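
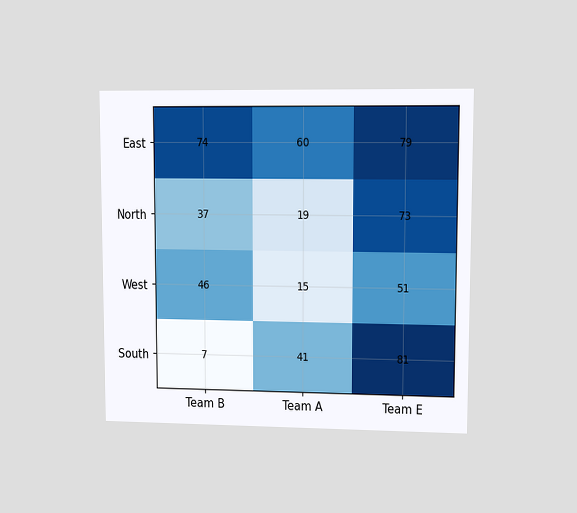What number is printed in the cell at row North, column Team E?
73

The chart is viewed at a slight angle. The (North, Team E) cell reads 73.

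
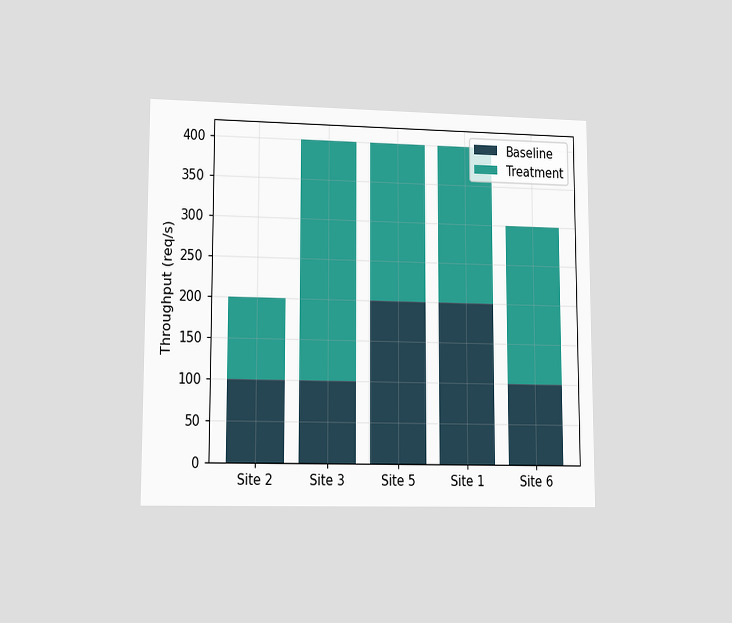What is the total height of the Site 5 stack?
The chart is viewed at a slight angle. The Site 5 stack's top reaches 400req/s on the y-axis.

400req/s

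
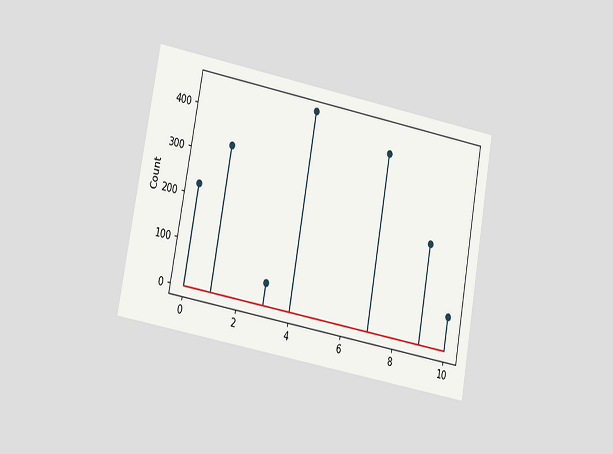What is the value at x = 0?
The chart is tilted about 10° clockwise and viewed at a slight angle. The stem at x=0 reaches 225.

225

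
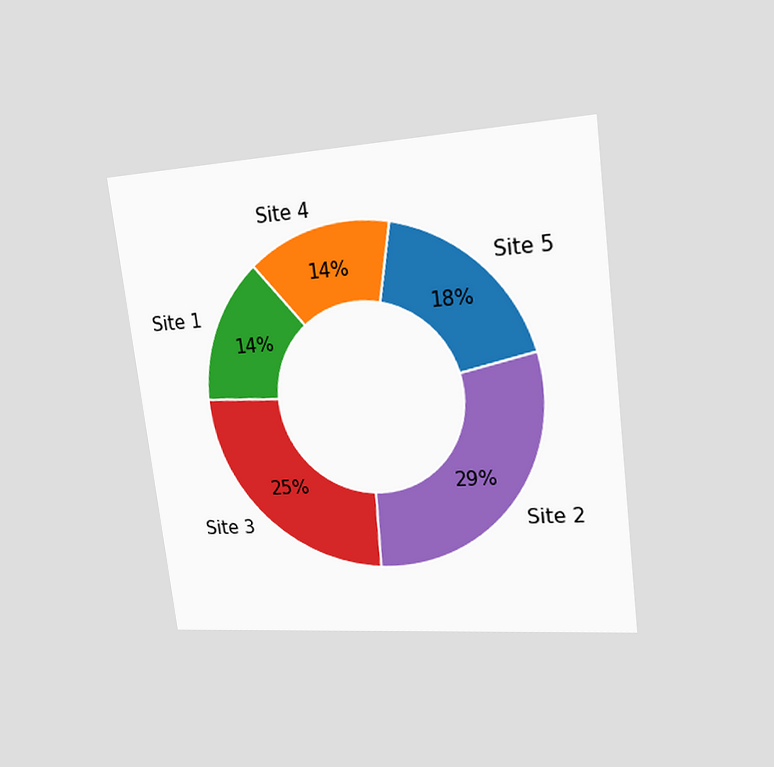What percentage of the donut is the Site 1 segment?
The chart is tilted about 7° counter-clockwise and viewed slightly from the right. The Site 1 segment takes up 14% of the ring.

14%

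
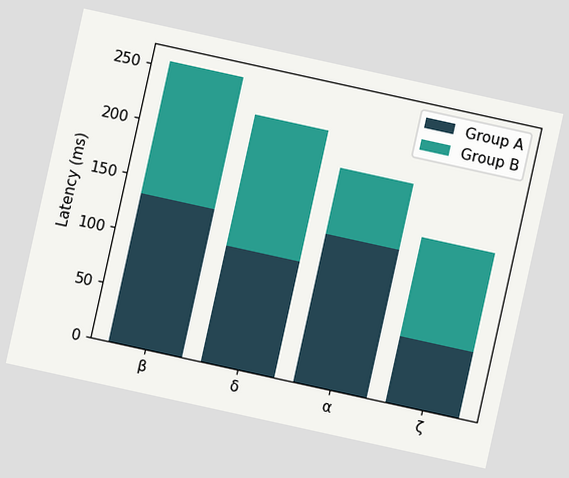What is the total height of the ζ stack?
The chart is tilted about 12° clockwise. The ζ stack's top reaches 150ms on the y-axis.

150ms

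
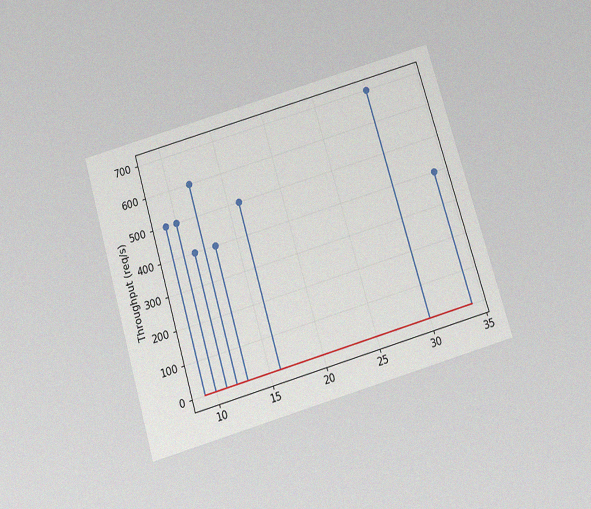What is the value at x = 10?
The chart is tilted about 16° counter-clockwise and viewed slightly from below, with some photo noise. The stem at x=10 reaches 500req/s.

500req/s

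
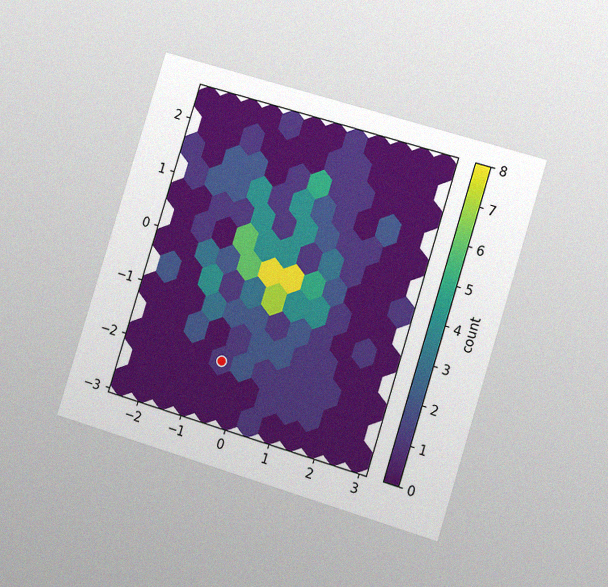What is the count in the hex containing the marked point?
The chart is tilted about 17° clockwise and viewed slightly from the right, with some photo noise. The marked hex reads 1 on the colorbar.

1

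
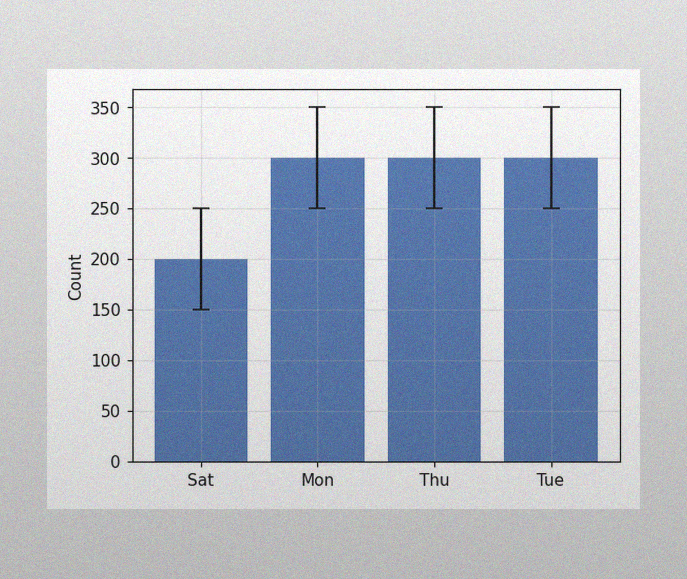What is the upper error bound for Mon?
350

The image has some photo noise and uneven lighting. The Mon bar's upper whisker reaches 350.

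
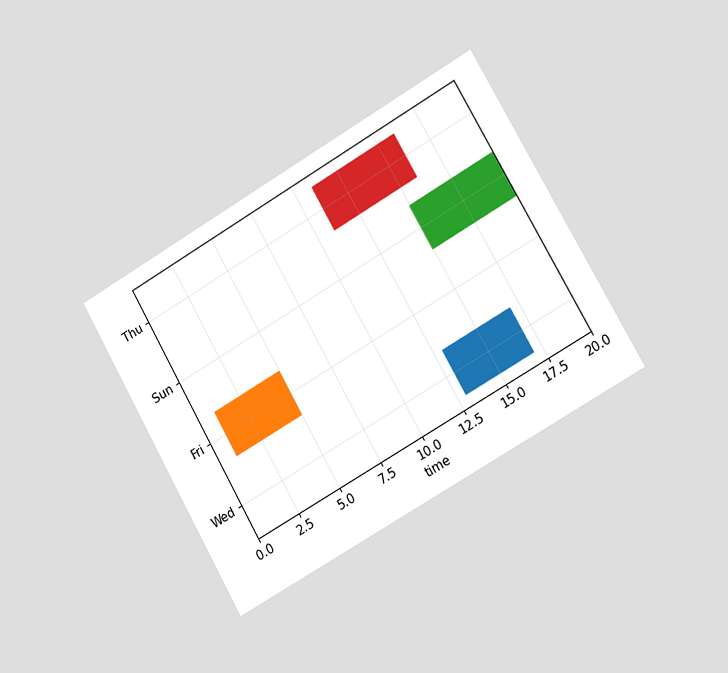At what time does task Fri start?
The chart is tilted about 30° counter-clockwise and viewed slightly from the right. The Fri bar begins at t=1.

1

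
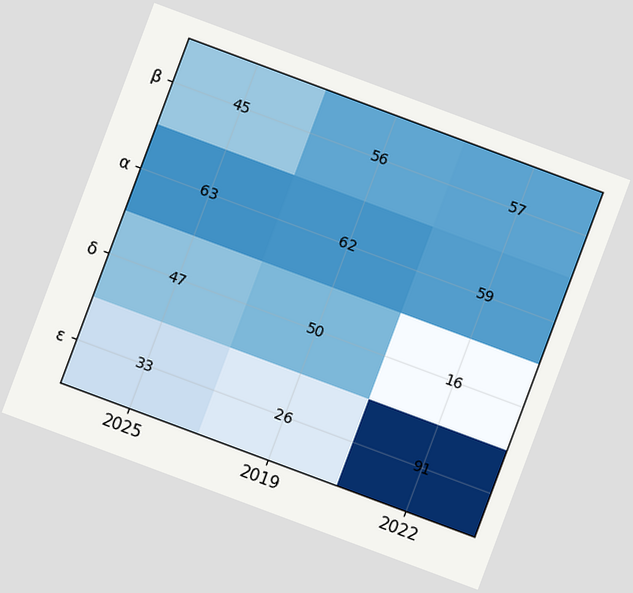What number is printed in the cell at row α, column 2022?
The chart is tilted about 20° clockwise. The (α, 2022) cell reads 59.

59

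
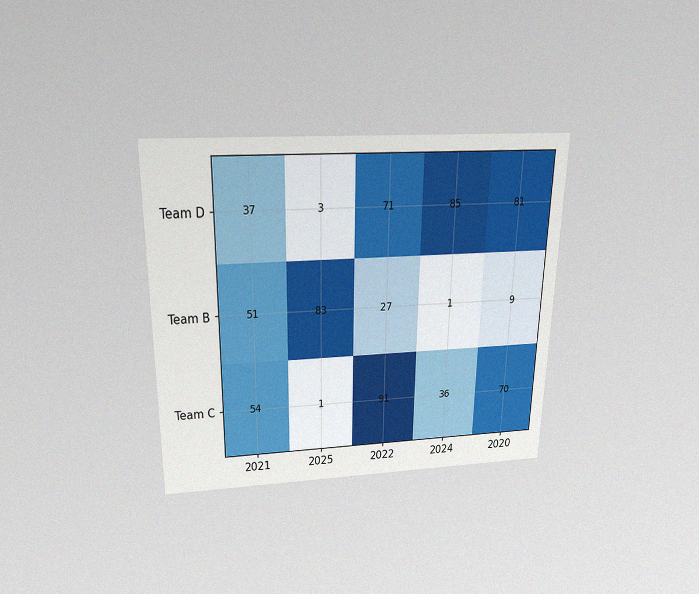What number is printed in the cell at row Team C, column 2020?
The chart is viewed slightly from above, with some photo noise. The (Team C, 2020) cell reads 70.

70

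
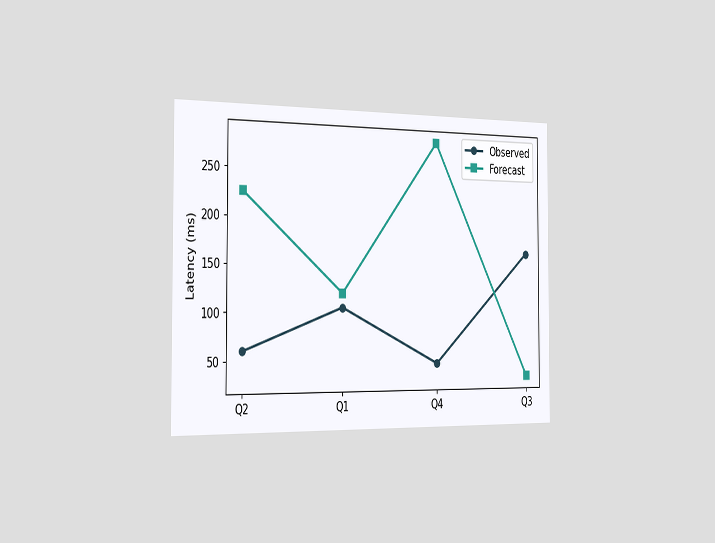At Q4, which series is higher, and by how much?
Forecast, by 240ms

The chart is viewed slightly from the left. At Q4, Forecast sits above the other line by 240ms.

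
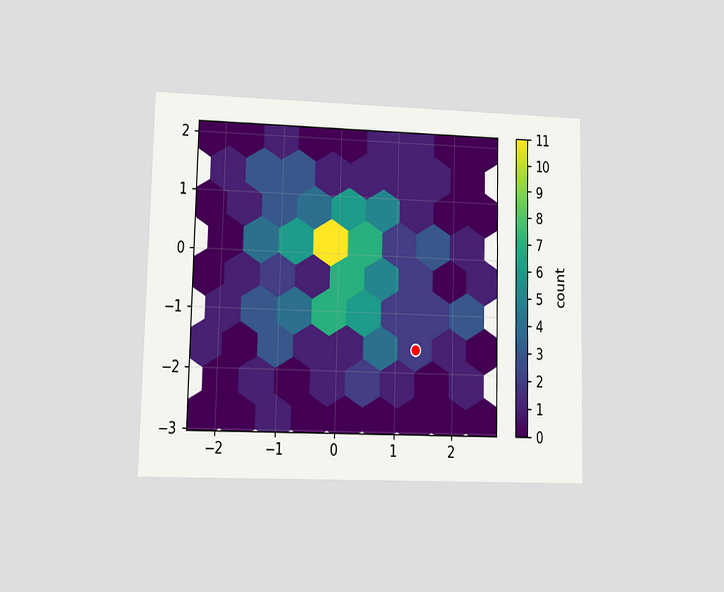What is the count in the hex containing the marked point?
2

The chart is viewed at a slight angle. The marked hex reads 2 on the colorbar.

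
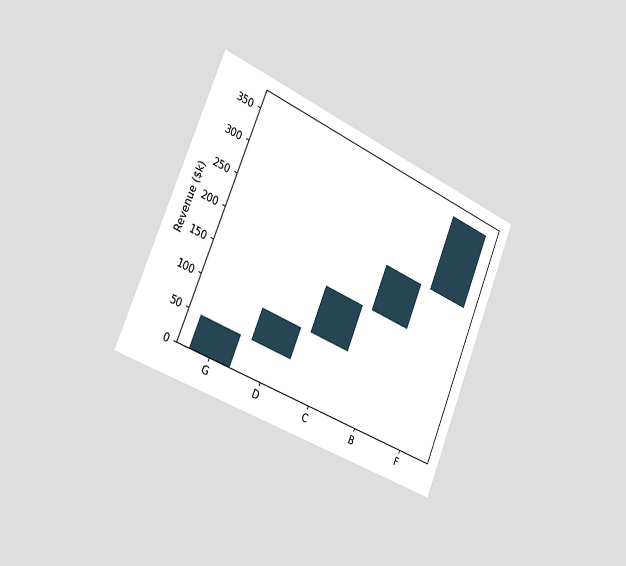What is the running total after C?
The chart is tilted about 23° clockwise and viewed slightly from the left. After C the running total reaches $168k.

$168k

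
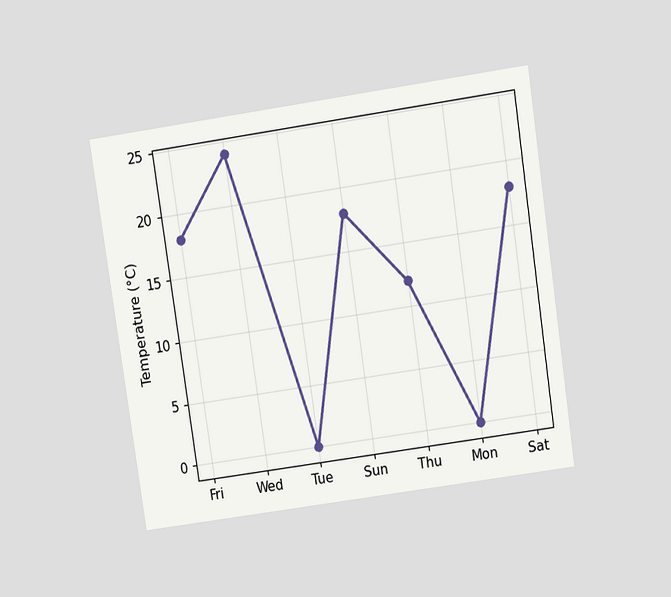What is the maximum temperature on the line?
The chart is tilted about 8° counter-clockwise and viewed slightly from above. The highest point is at Wed, and reading across to the y-axis gives 24°C.

24°C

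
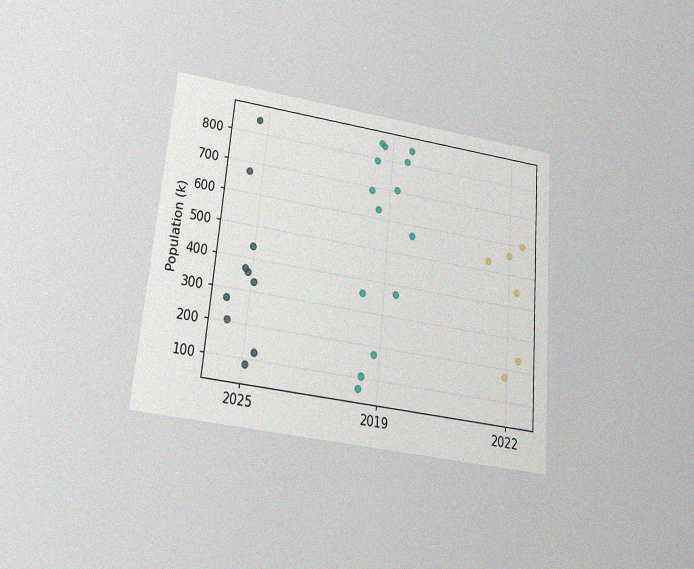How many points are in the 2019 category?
14

The chart is tilted about 5° clockwise and viewed slightly from below, with some photo noise. Counting the markers in the 2019 column gives 14.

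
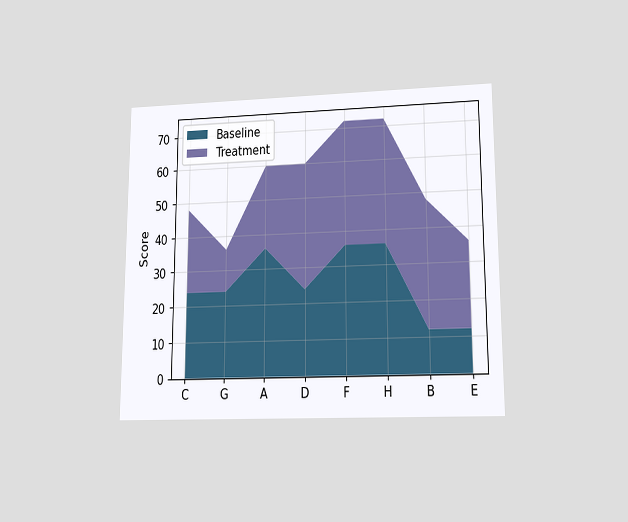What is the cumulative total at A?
The chart is viewed at a slight angle. The stacked total at A reaches 60.

60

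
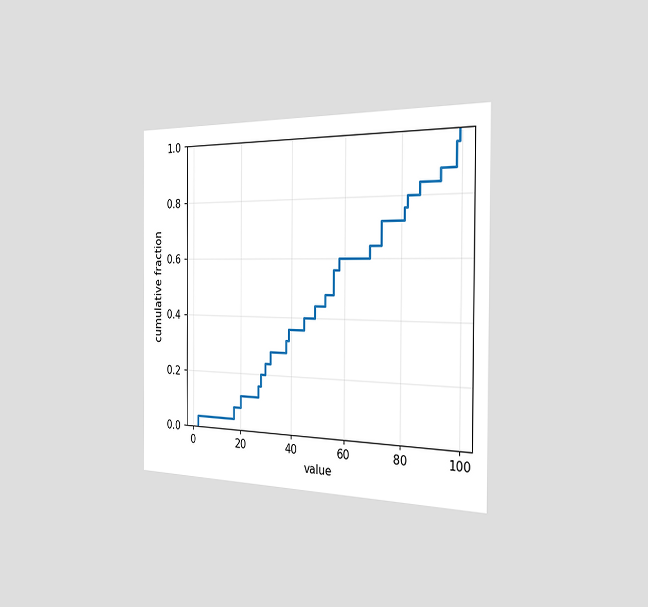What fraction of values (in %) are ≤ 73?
The chart is viewed slightly from the right. At x=73 the ECDF step is at 72%.

72%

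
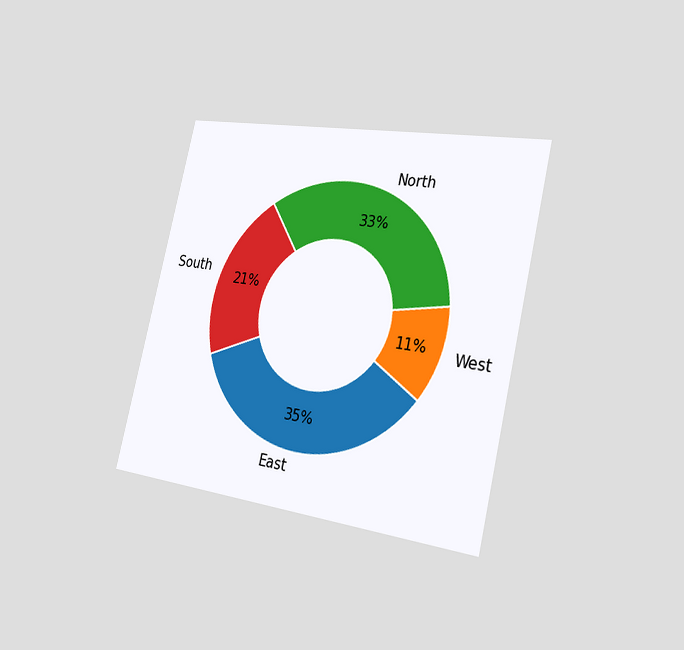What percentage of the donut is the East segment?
The chart is tilted about 13° clockwise and viewed slightly from the right. The East segment takes up 35% of the ring.

35%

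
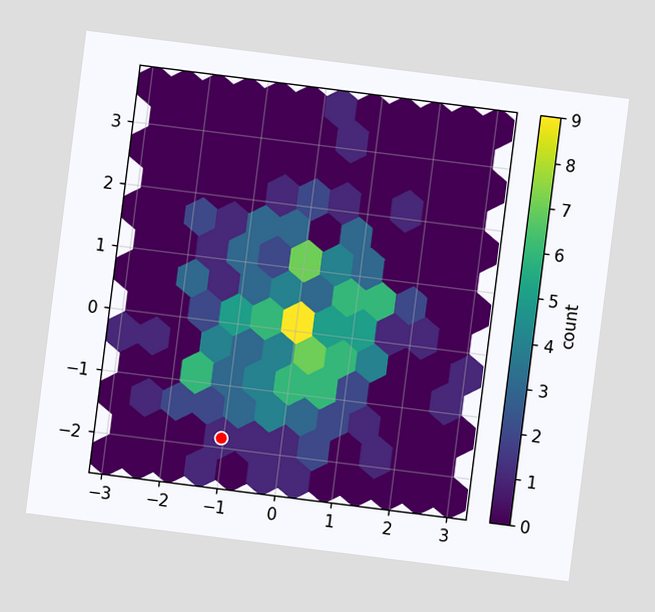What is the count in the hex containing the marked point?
1

The chart is tilted about 7° clockwise. The marked hex reads 1 on the colorbar.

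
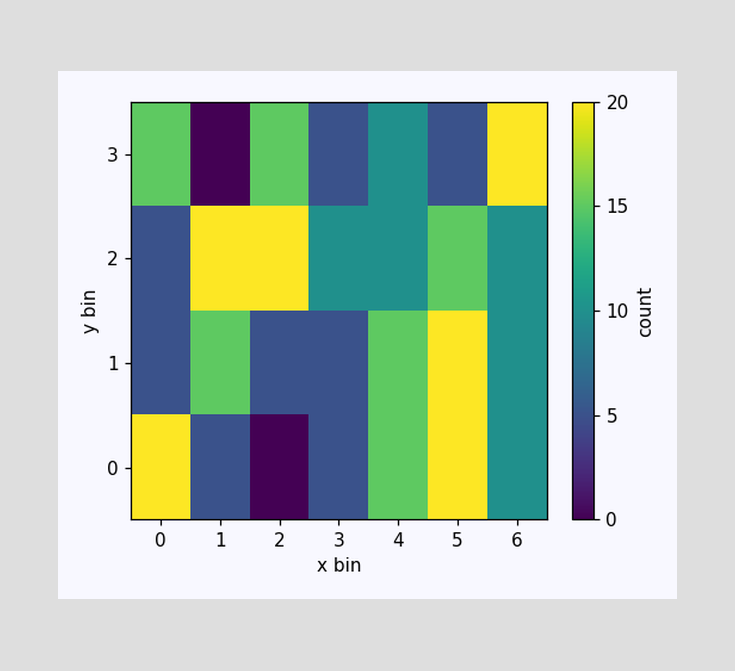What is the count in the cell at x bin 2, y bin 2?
Matching the cell (2, 2) against the colorbar gives 20.

20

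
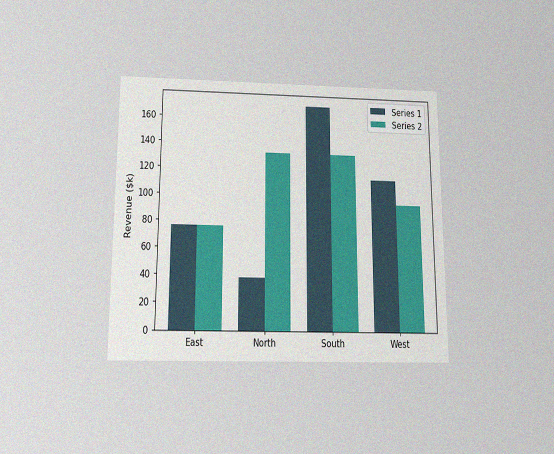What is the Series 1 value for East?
The chart is viewed slightly from below, with some photo noise. The Series 1 bar at East reaches $76k on the y-axis.

$76k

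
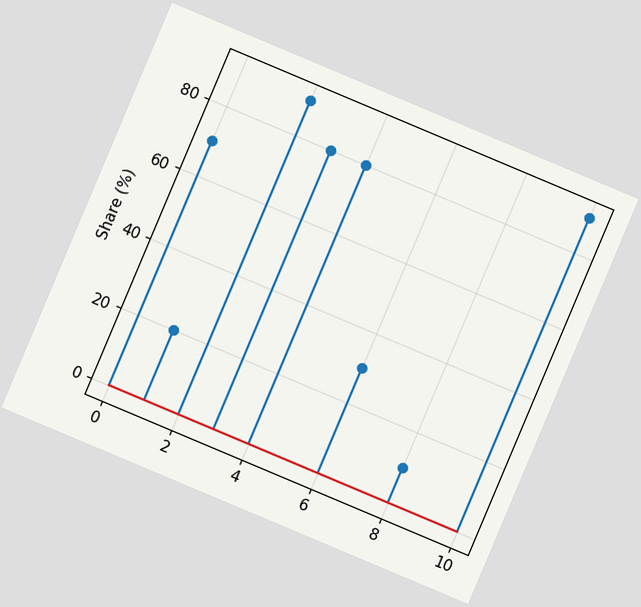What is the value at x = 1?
20%

The chart is tilted about 23° clockwise. The stem at x=1 reaches 20%.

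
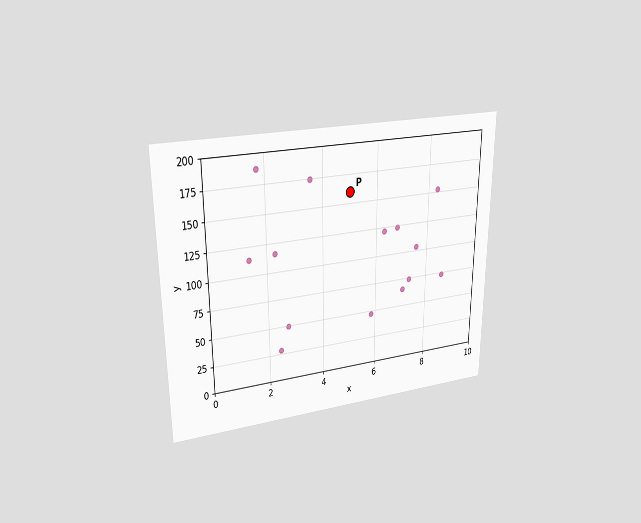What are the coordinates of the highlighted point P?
(5, 160)

The chart is viewed at a slight angle. Following the gridlines from P to each axis, P sits at (5, 160).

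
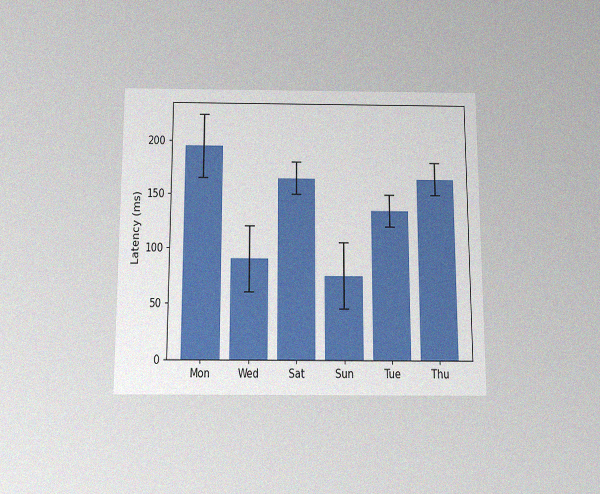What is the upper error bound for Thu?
The chart is viewed slightly from below, with some photo noise. The Thu bar's upper whisker reaches 180ms.

180ms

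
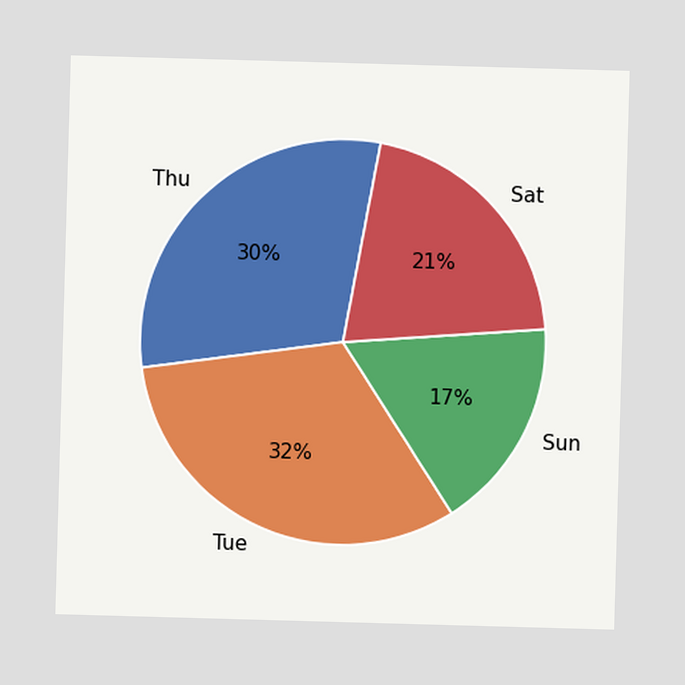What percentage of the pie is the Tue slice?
32%

The Tue slice takes up 32% of the pie.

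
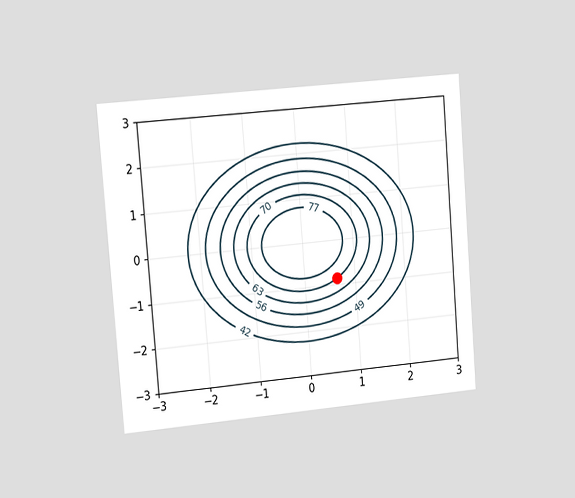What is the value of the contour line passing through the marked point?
70

The chart is tilted about 5° counter-clockwise and viewed slightly from the left. The marked point sits on the contour labelled 70.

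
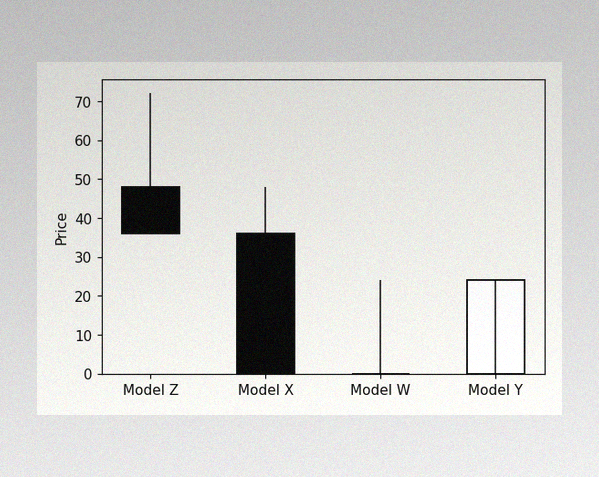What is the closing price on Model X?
0

The image has some photo noise and uneven lighting. The Model X candle closes at 0.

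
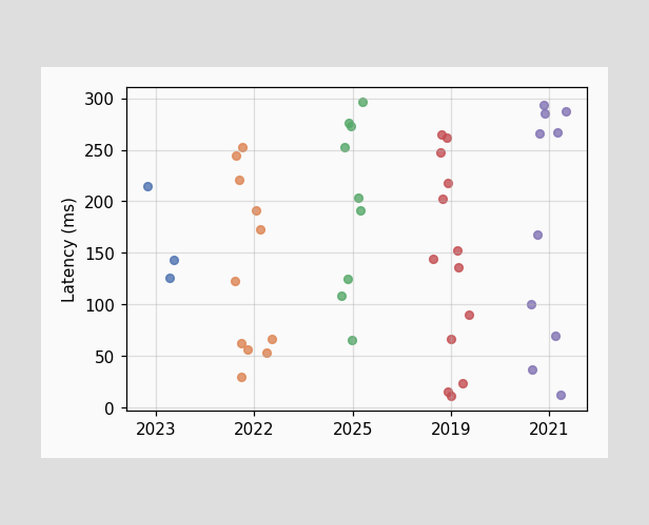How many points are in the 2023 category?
3

Counting the markers in the 2023 column gives 3.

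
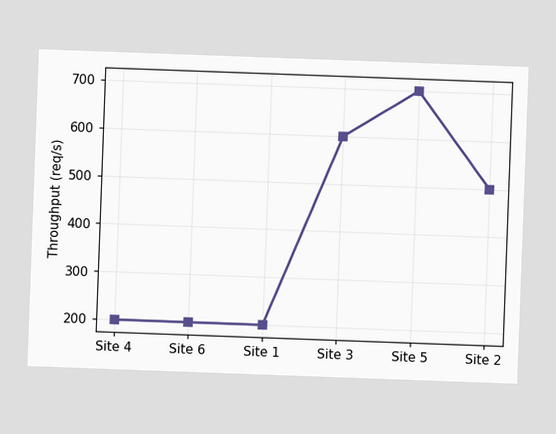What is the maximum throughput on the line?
700req/s

The chart is tilted about 2° clockwise. The highest point is at Site 5, and reading across to the y-axis gives 700req/s.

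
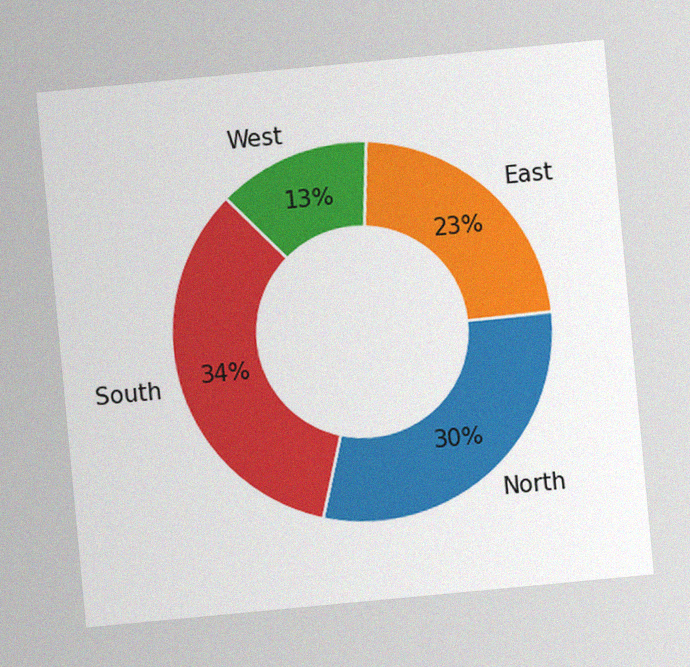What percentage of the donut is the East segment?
The chart is tilted about 5° counter-clockwise, with some photo noise. The East segment takes up 23% of the ring.

23%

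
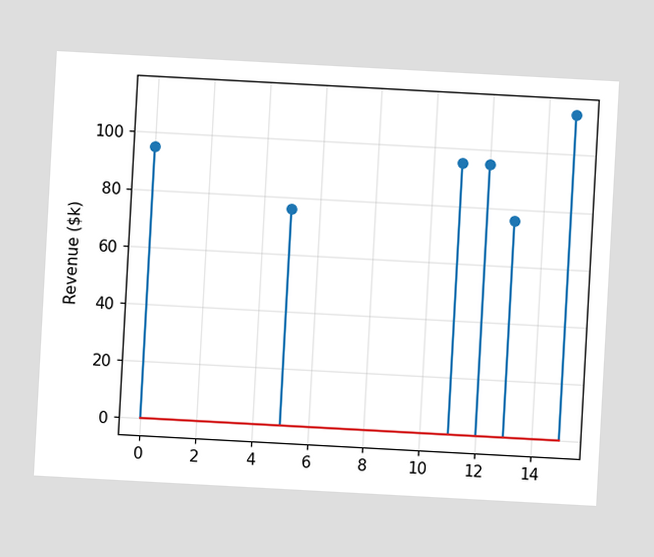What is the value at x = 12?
$95k

The chart is tilted about 3° clockwise. The stem at x=12 reaches $95k.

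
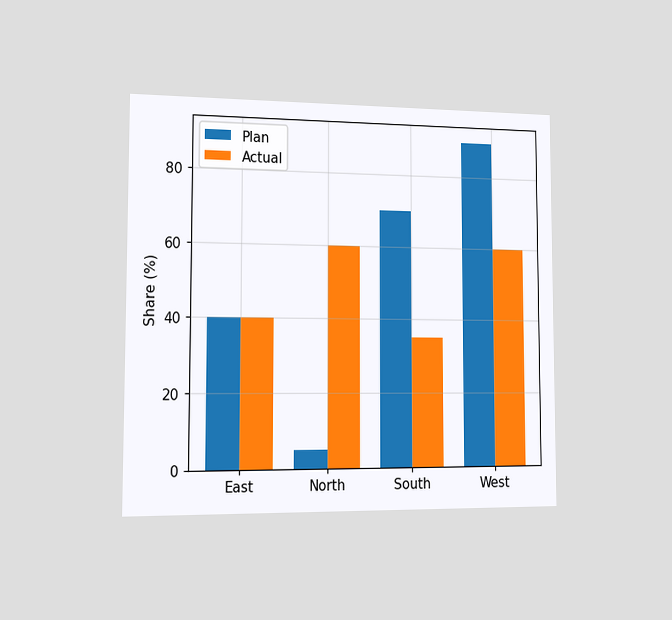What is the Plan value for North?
5%

The chart is viewed slightly from the left. The Plan bar at North reaches 5% on the y-axis.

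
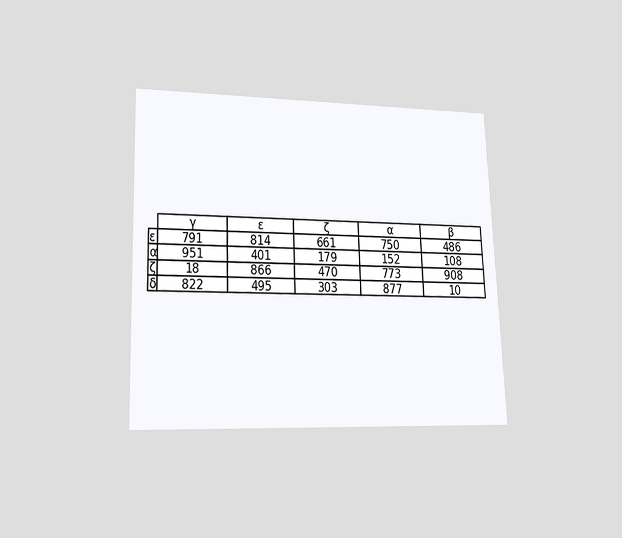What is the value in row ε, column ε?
814

The chart is tilted about 2° counter-clockwise and viewed at a slight angle. The (ε, ε) cell reads 814.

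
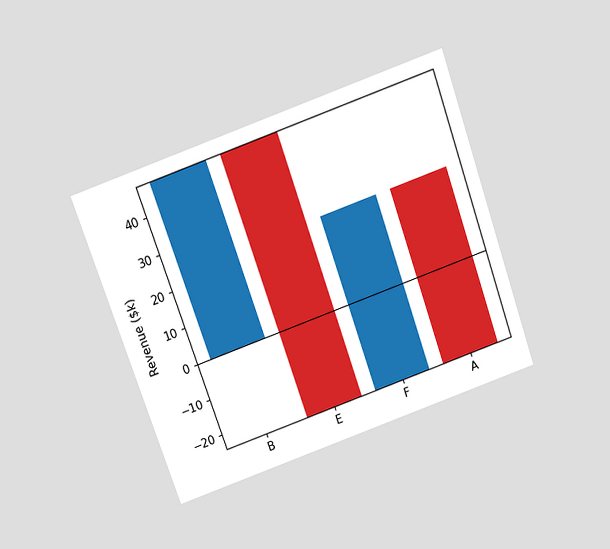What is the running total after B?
$48k

The chart is tilted about 19° counter-clockwise and viewed slightly from above. After B the running total reaches $48k.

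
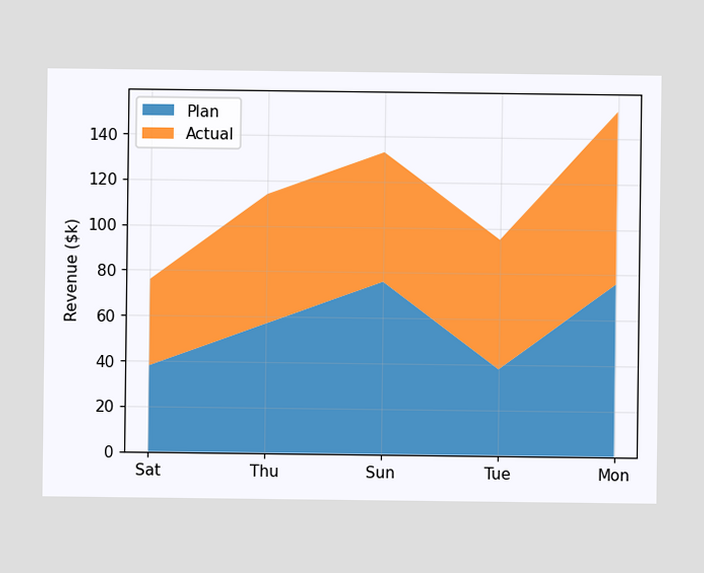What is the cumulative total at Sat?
The stacked total at Sat reaches $76k.

$76k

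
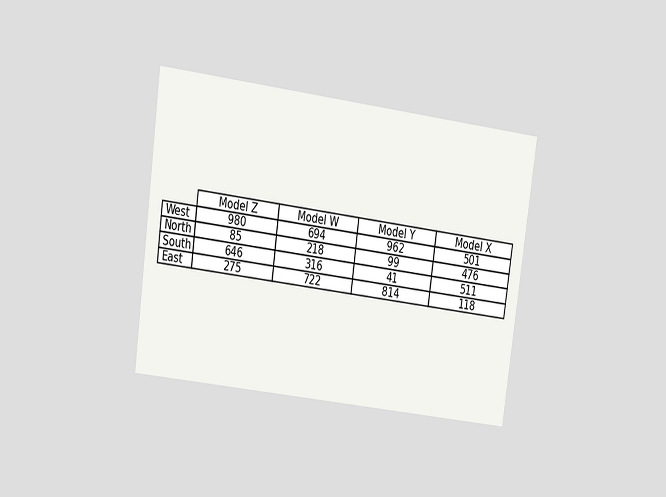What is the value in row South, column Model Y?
41

The chart is tilted about 8° clockwise and viewed at a slight angle. The (South, Model Y) cell reads 41.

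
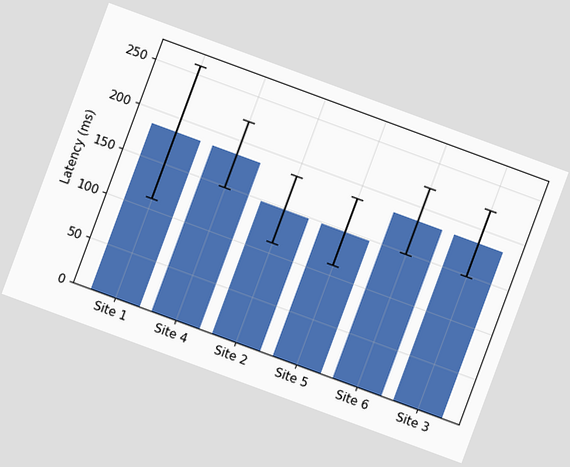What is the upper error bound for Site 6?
222ms

The chart is tilted about 20° clockwise. The Site 6 bar's upper whisker reaches 222ms.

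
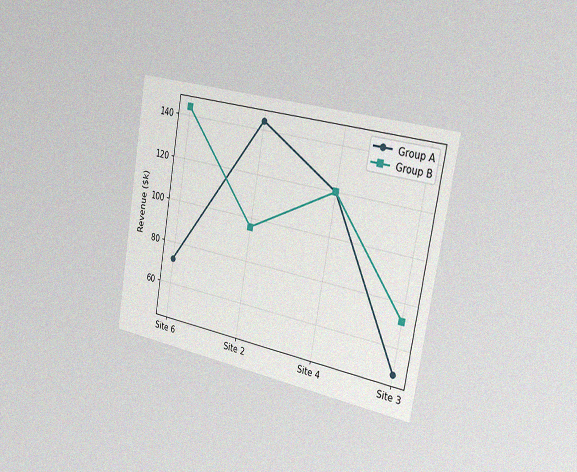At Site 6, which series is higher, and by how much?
The chart is tilted about 10° clockwise and viewed slightly from the right, with some photo noise. At Site 6, Group B sits above the other line by $72k.

Group B, by $72k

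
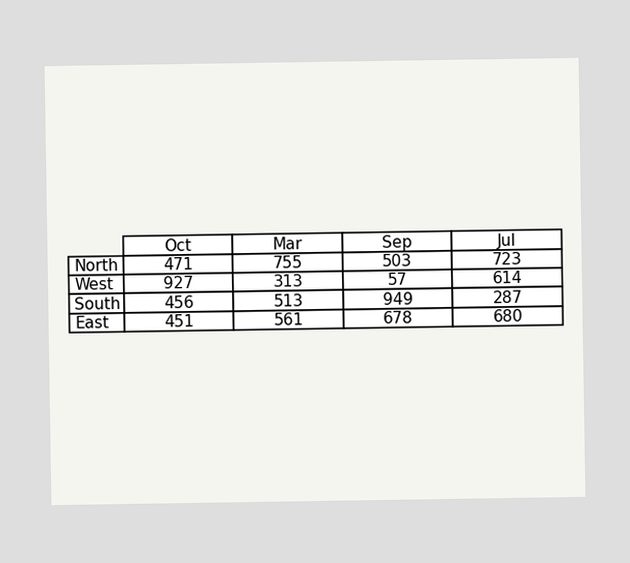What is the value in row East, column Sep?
678

The (East, Sep) cell reads 678.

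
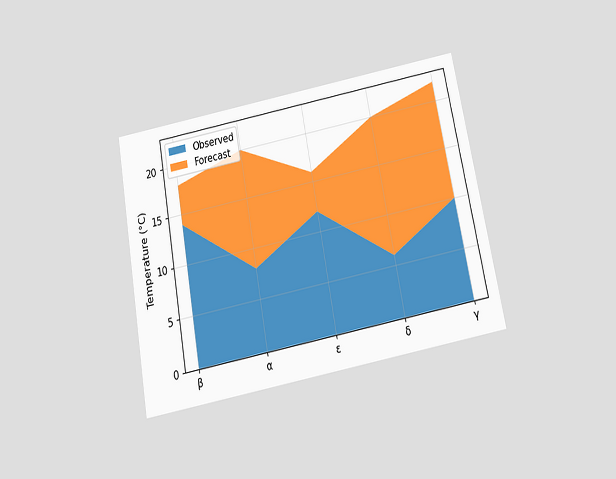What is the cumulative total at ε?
16°C

The chart is tilted about 11° counter-clockwise and viewed slightly from below. The stacked total at ε reaches 16°C.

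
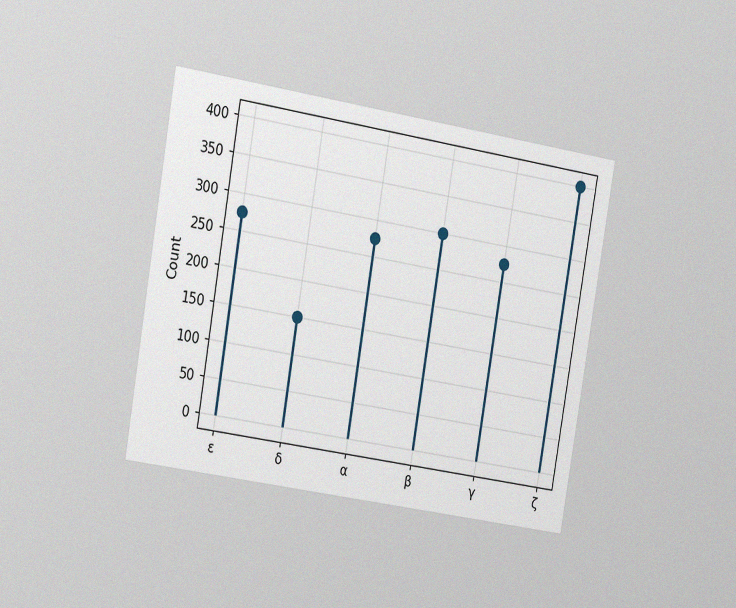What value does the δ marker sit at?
150

The chart is tilted about 10° clockwise and viewed slightly from the left, with some photo noise. The δ marker sits at 150.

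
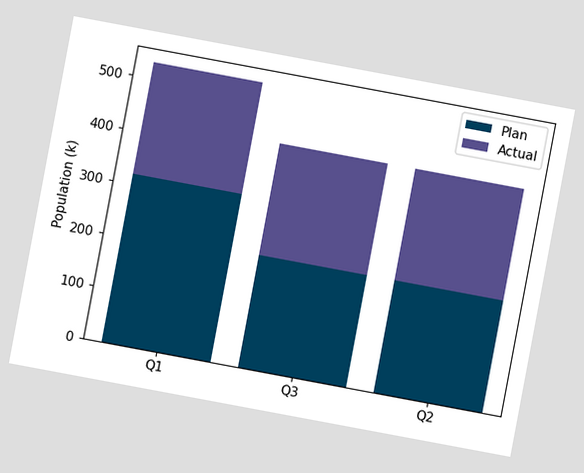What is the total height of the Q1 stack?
530k

The chart is tilted about 11° clockwise. The Q1 stack's top reaches 530k on the y-axis.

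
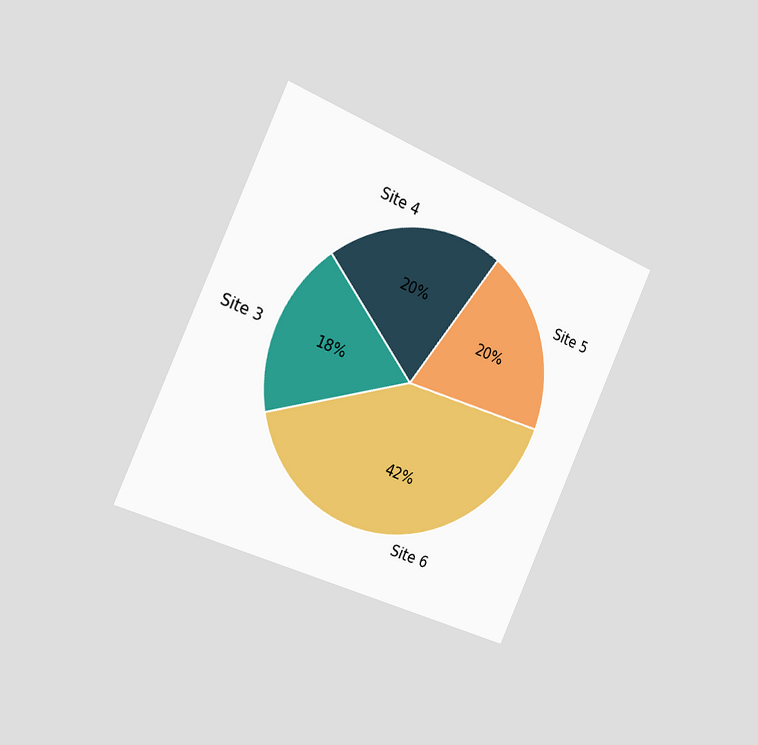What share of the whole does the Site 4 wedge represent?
The chart is tilted about 24° clockwise and viewed slightly from the left. The Site 4 slice takes up 20% of the pie.

20%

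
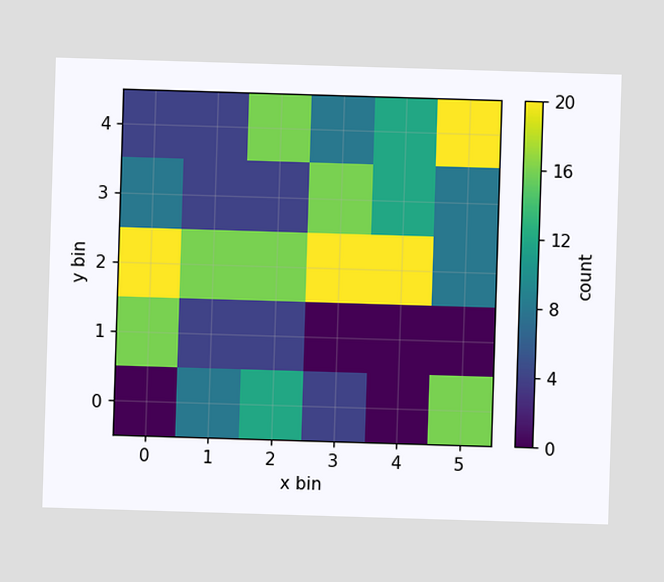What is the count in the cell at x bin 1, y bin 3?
Matching the cell (1, 3) against the colorbar gives 4.

4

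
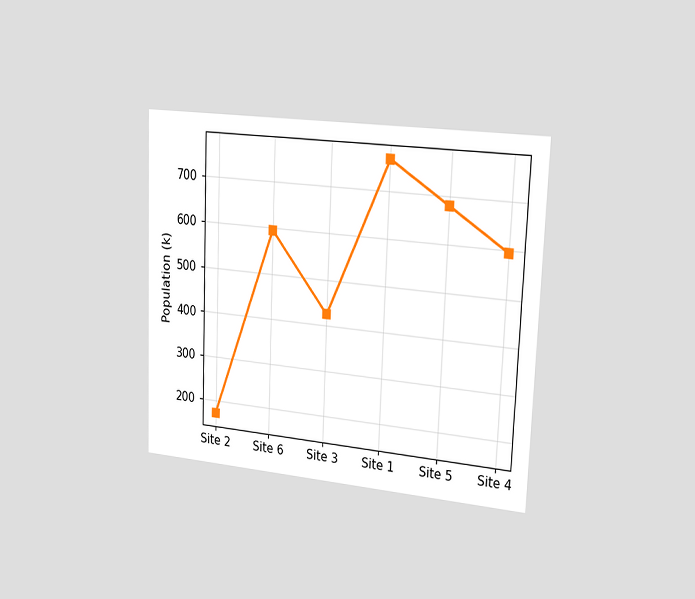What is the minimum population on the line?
170k

The chart is tilted about 2° clockwise and viewed slightly from the right. The lowest point is at Site 2, and reading across to the y-axis gives 170k.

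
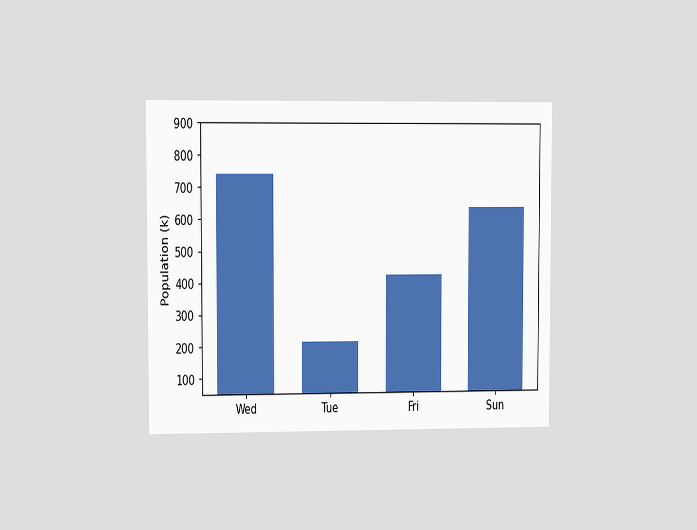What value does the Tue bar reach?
The chart is viewed at a slight angle. Reading along the chart's y-axis, the Tue bar reaches 212k.

212k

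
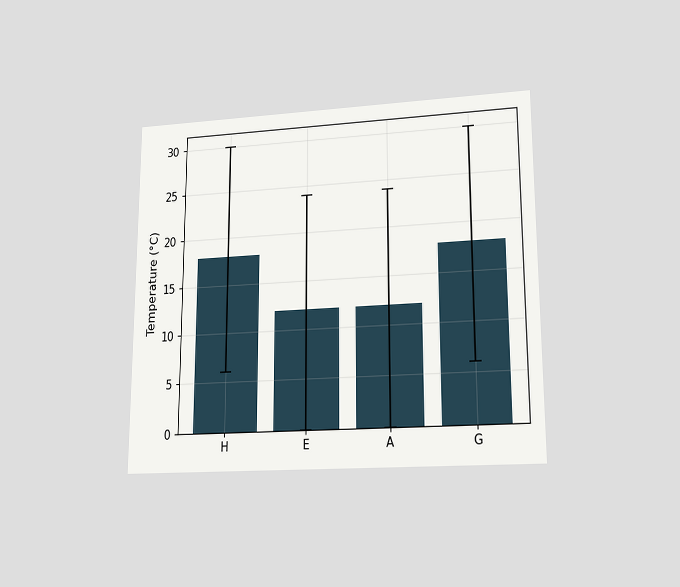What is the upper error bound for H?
The chart is viewed at a slight angle. The H bar's upper whisker reaches 30°C.

30°C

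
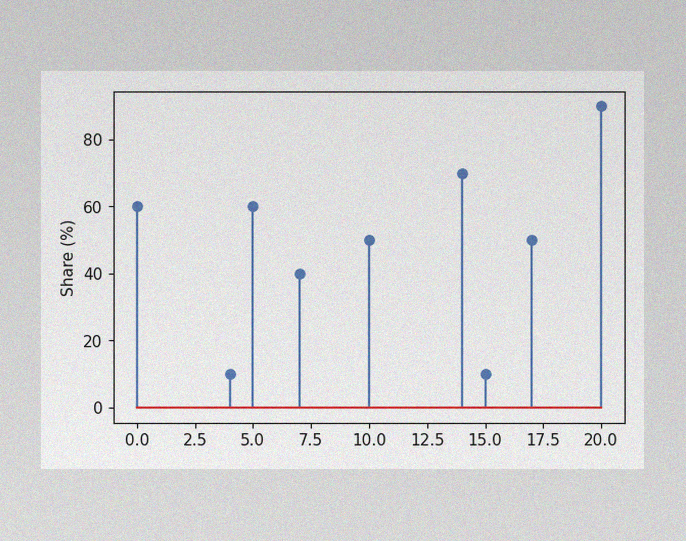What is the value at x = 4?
10%

The image has some photo noise and uneven lighting. The stem at x=4 reaches 10%.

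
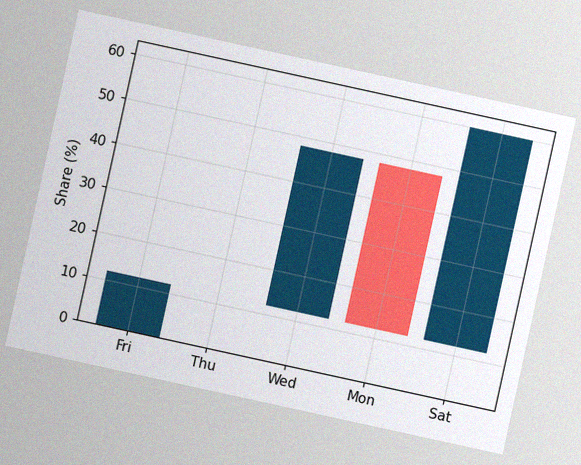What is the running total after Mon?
12%

The chart is tilted about 12° clockwise, with some photo noise. After Mon the running total reaches 12%.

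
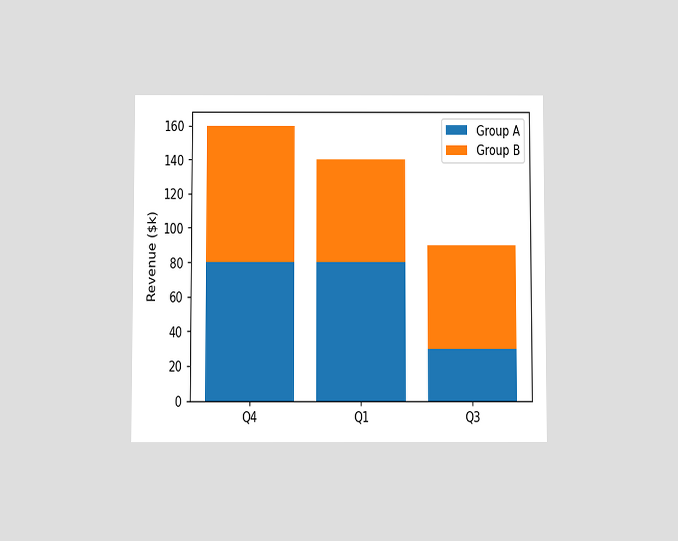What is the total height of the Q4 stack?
The chart is viewed slightly from below. The Q4 stack's top reaches $160k on the y-axis.

$160k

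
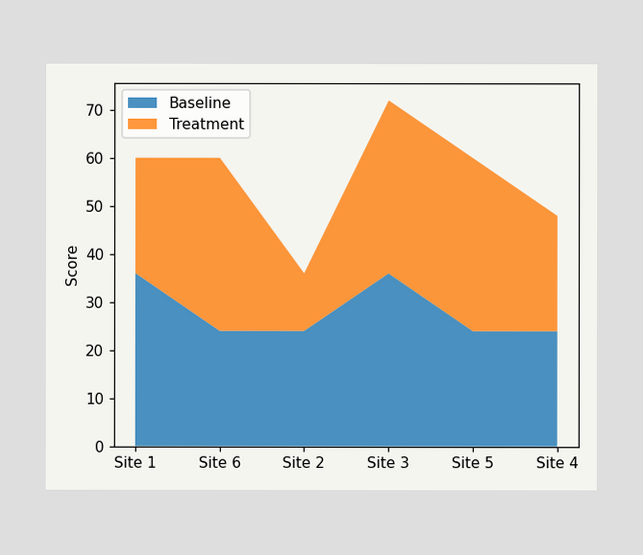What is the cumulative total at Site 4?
48

The stacked total at Site 4 reaches 48.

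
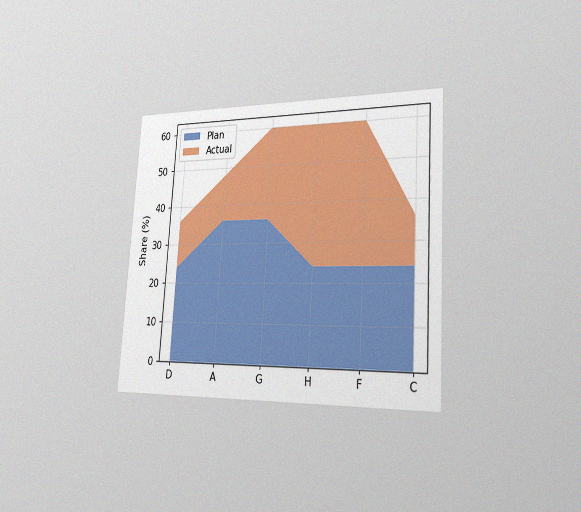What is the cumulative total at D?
The chart is tilted about 4° clockwise and viewed slightly from the right, with some photo noise. The stacked total at D reaches 36%.

36%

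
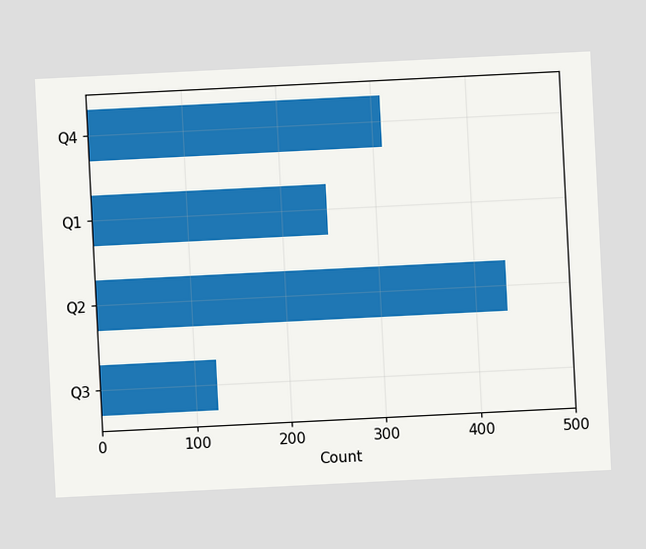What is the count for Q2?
434

The chart is tilted about 3° counter-clockwise. Reading along the chart's x-axis, the Q2 bar reaches 434.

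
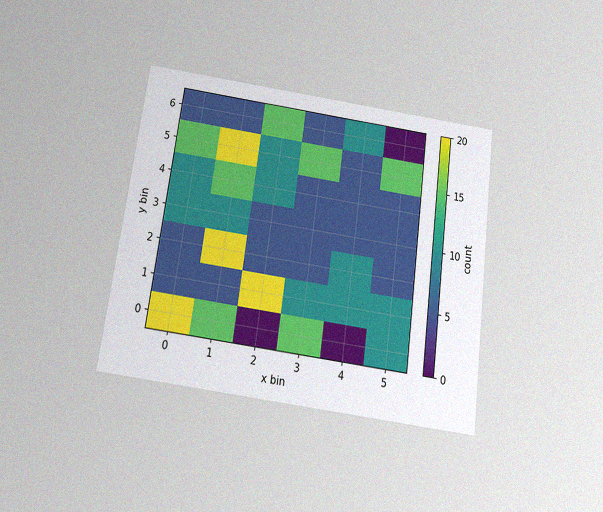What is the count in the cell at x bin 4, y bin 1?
The chart is tilted about 8° clockwise and viewed slightly from below, with some photo noise. Matching the cell (4, 1) against the colorbar gives 10.

10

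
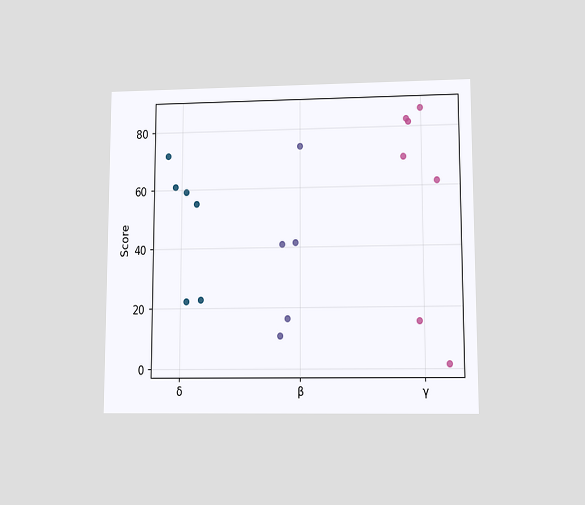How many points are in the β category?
The chart is viewed at a slight angle. Counting the markers in the β column gives 5.

5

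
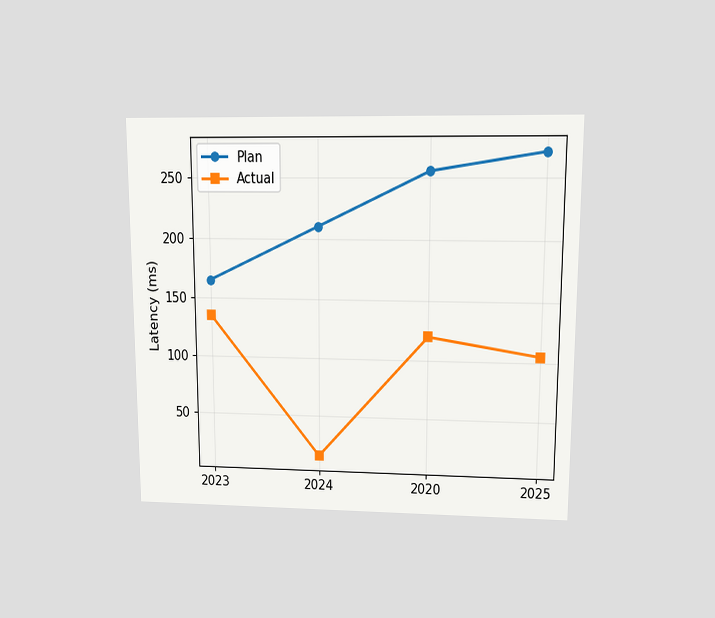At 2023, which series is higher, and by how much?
The chart is viewed at a slight angle. At 2023, Plan sits above the other line by 30ms.

Plan, by 30ms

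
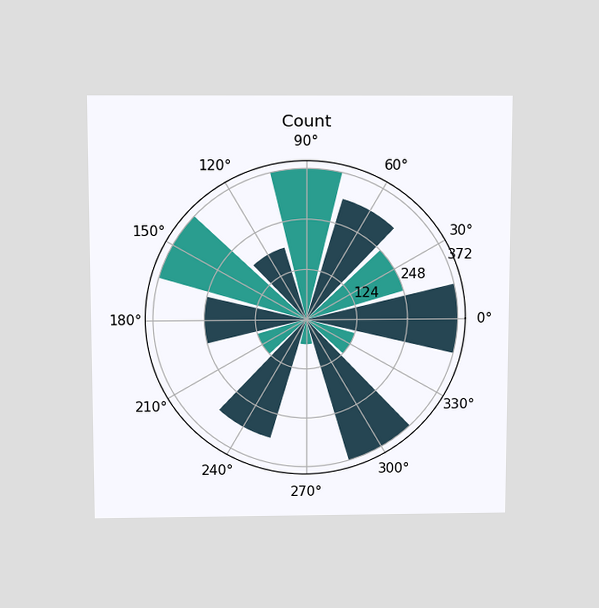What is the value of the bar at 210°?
The chart is viewed slightly from above. The bar at 210° reaches 124 on the radial axis.

124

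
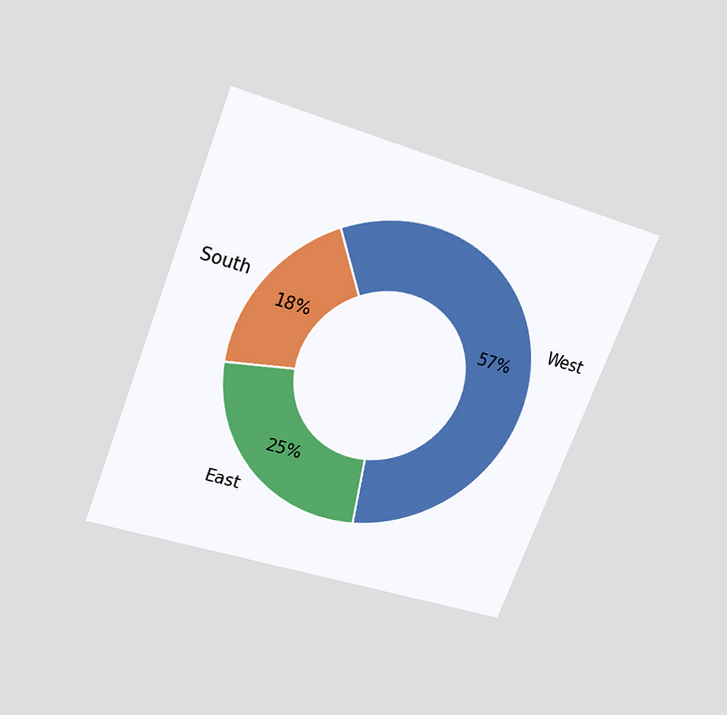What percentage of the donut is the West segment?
The chart is tilted about 21° clockwise and viewed slightly from above. The West segment takes up 57% of the ring.

57%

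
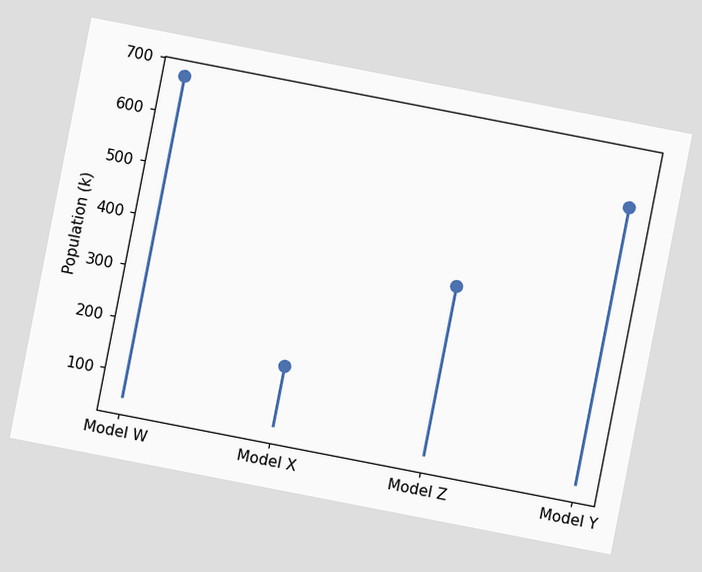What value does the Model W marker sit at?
672k

The chart is tilted about 11° clockwise. The Model W marker sits at 672k.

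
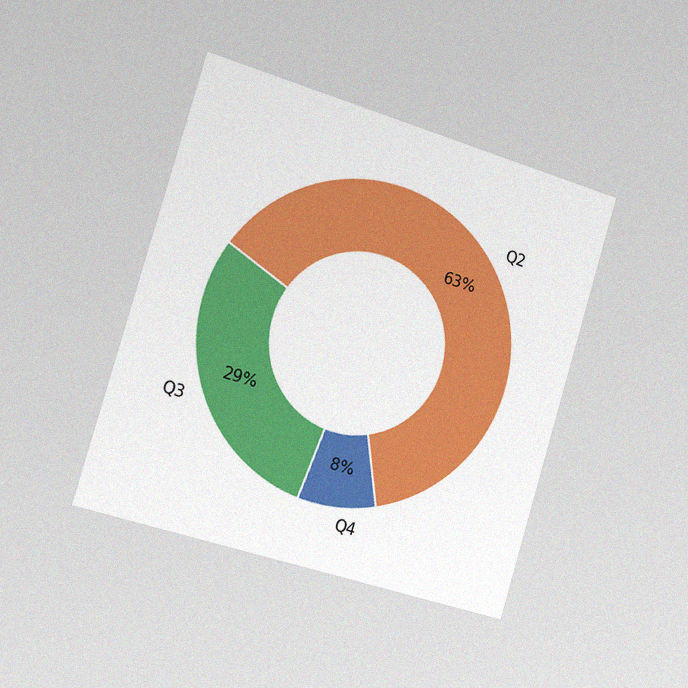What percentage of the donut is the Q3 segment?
The chart is tilted about 17° clockwise and viewed slightly from the left, with some photo noise. The Q3 segment takes up 29% of the ring.

29%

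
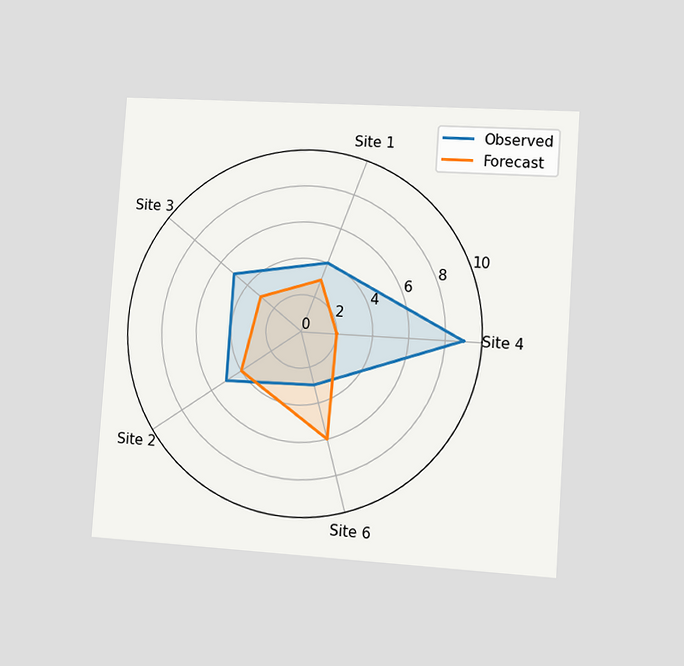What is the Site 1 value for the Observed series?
4

The chart is tilted about 4° clockwise and viewed at a slight angle. On the Site 1 axis, Observed reaches 4.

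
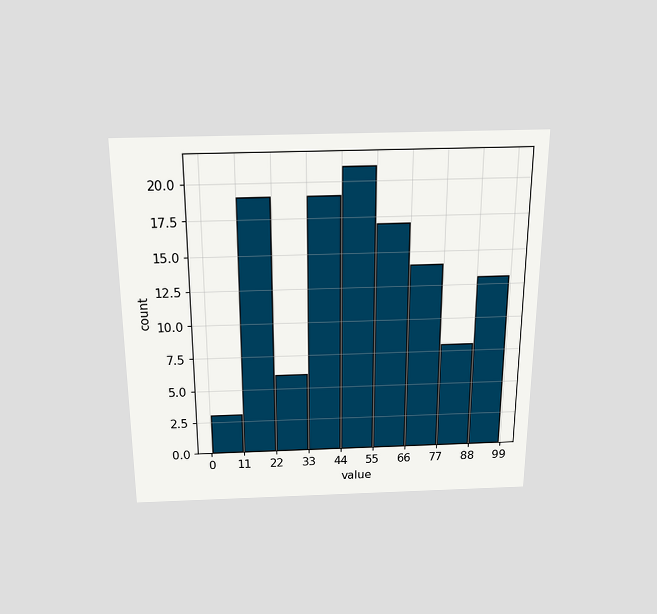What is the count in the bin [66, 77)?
14

The chart is viewed slightly from above. The [66, 77) bin has height 14.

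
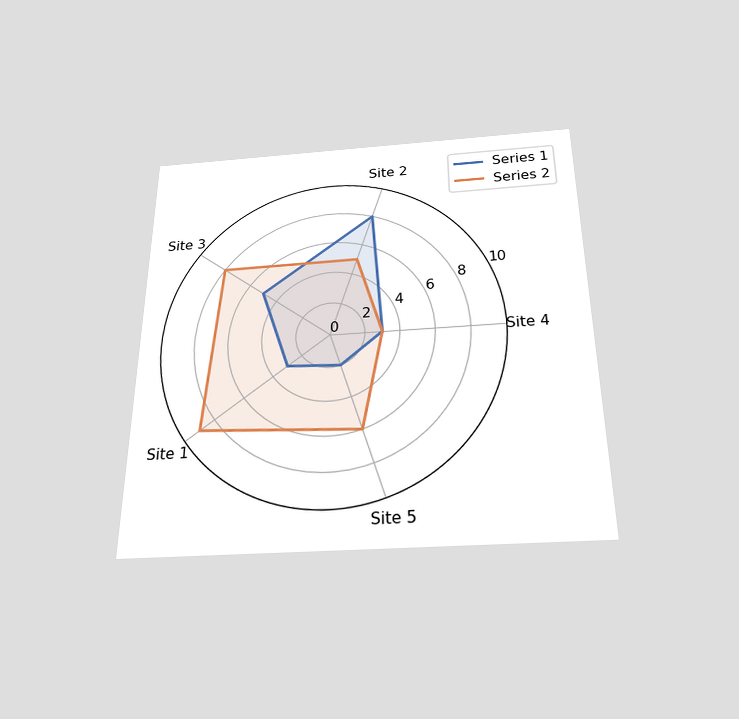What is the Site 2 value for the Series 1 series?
8

The chart is viewed slightly from below. On the Site 2 axis, Series 1 reaches 8.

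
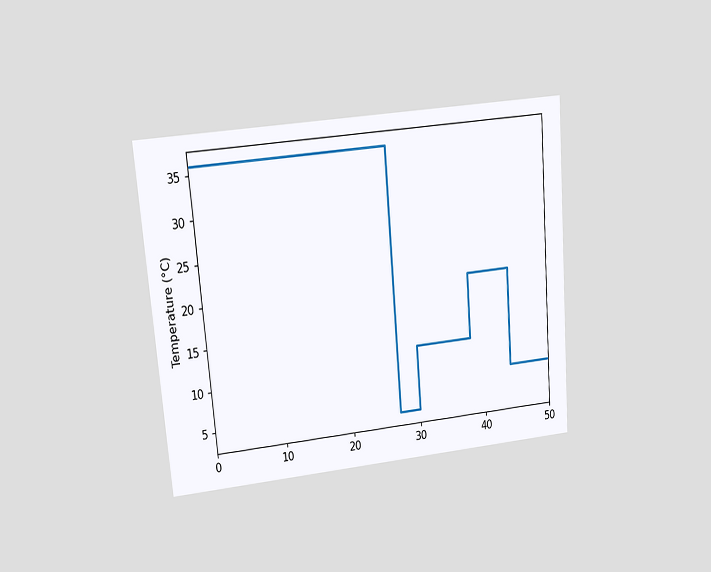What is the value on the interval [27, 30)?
The chart is tilted about 5° counter-clockwise and viewed at a slight angle. On [27, 30) the step sits at 4°C.

4°C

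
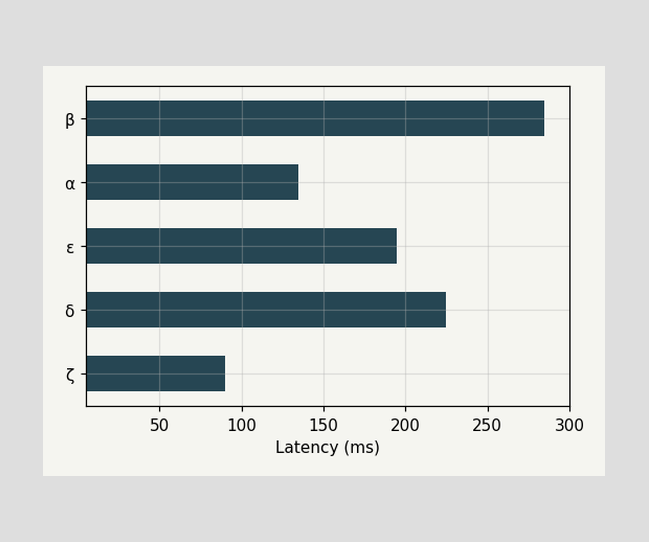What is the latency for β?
Reading along the chart's x-axis, the β bar reaches 285ms.

285ms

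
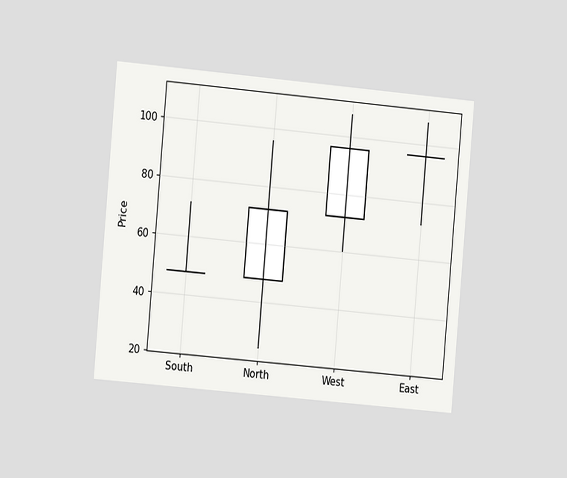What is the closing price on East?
96

The chart is tilted about 5° clockwise and viewed at a slight angle. The East candle closes at 96.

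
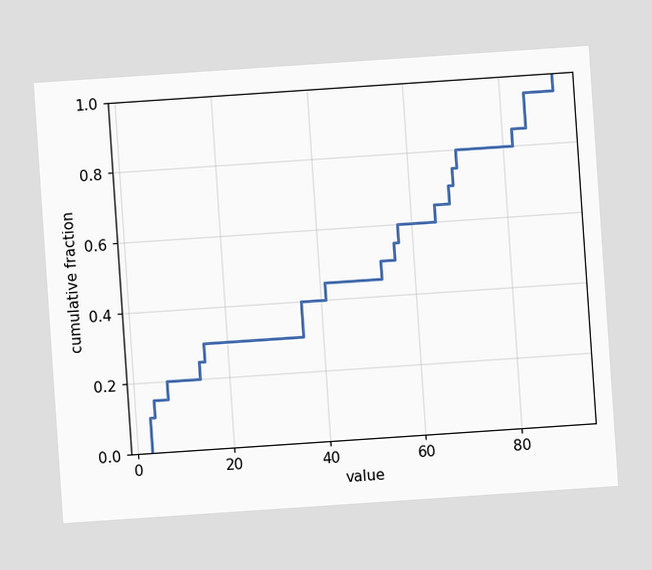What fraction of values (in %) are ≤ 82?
The chart is tilted about 4° counter-clockwise. At x=82 the ECDF step is at 85%.

85%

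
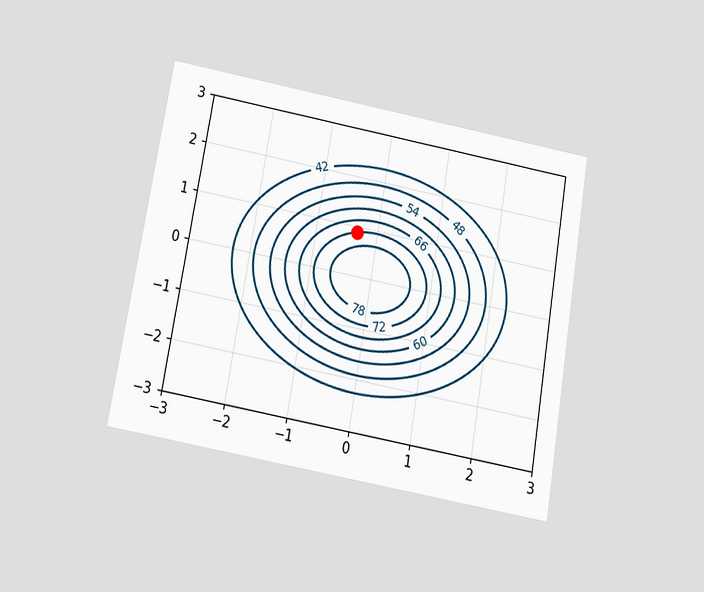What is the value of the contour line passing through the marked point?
The chart is tilted about 10° clockwise and viewed slightly from below. The marked point sits on the contour labelled 72.

72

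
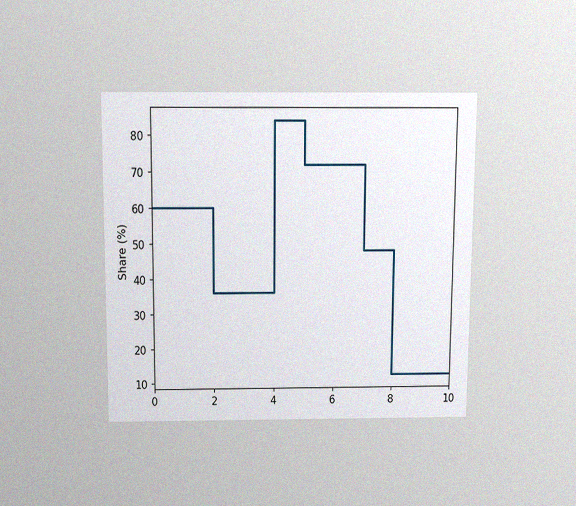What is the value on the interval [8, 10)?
The chart is viewed slightly from above, with some photo noise. On [8, 10) the step sits at 12%.

12%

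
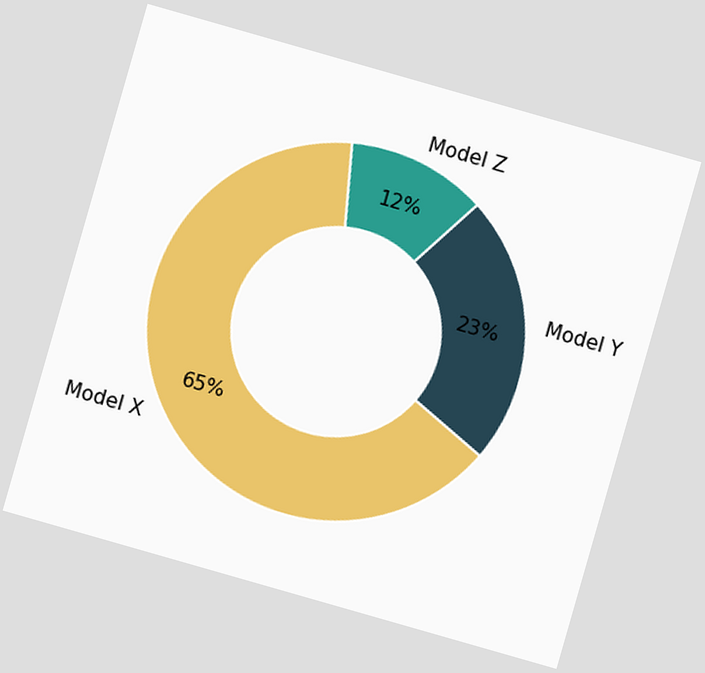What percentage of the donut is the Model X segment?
65%

The chart is tilted about 16° clockwise. The Model X segment takes up 65% of the ring.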